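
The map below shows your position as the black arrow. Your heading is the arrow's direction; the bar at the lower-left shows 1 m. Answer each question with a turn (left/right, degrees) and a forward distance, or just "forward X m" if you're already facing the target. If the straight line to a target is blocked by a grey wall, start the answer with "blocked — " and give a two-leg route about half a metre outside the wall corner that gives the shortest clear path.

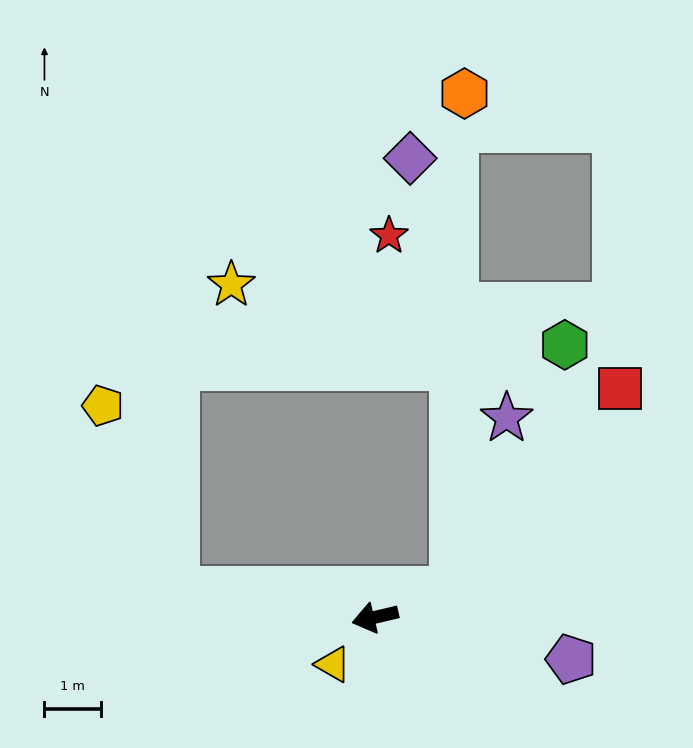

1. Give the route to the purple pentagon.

turn left 155°, forward 3.5 m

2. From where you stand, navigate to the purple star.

blocked — turn right 175°, forward 1.4 m, then turn left 55°, forward 3.2 m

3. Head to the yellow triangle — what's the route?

turn left 35°, forward 1.1 m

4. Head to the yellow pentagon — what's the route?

blocked — turn right 21°, forward 3.5 m, then turn right 61°, forward 3.5 m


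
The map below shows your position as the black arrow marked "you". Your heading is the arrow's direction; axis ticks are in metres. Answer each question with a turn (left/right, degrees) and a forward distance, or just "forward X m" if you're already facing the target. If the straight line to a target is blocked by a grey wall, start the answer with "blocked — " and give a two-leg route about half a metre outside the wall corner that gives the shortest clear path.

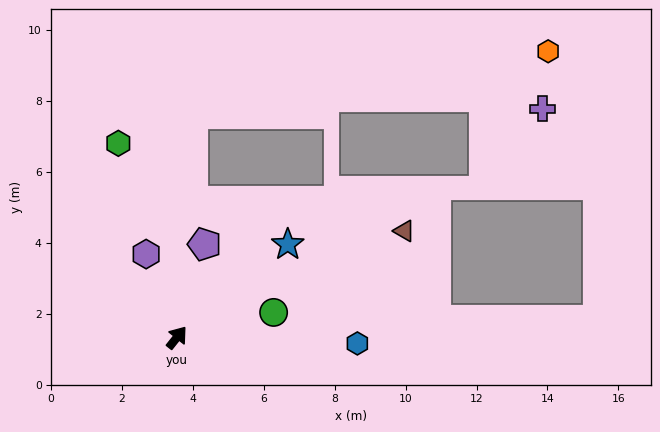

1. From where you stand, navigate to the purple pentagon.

turn left 22°, forward 2.7 m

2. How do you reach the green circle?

turn right 37°, forward 2.8 m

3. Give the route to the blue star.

turn right 12°, forward 4.1 m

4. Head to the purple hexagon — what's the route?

turn left 59°, forward 2.5 m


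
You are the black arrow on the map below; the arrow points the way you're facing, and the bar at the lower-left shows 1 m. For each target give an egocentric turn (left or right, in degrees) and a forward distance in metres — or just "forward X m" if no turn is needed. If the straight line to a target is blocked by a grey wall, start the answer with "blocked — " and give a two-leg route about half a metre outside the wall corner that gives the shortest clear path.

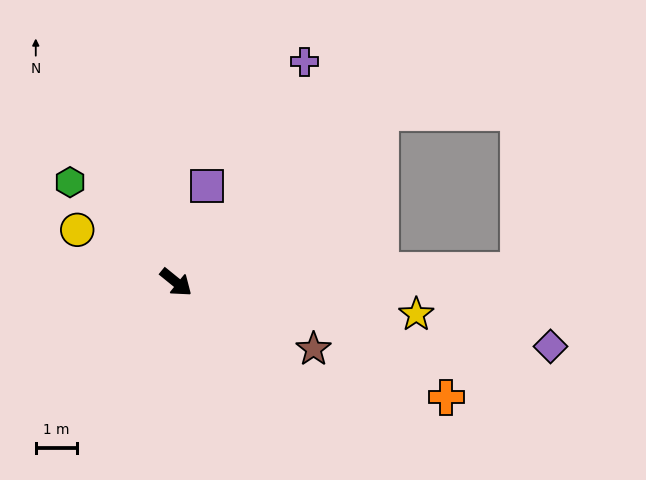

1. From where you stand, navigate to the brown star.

turn left 13°, forward 3.7 m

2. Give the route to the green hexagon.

turn left 176°, forward 3.5 m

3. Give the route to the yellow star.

turn left 31°, forward 5.8 m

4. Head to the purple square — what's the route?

turn left 111°, forward 2.4 m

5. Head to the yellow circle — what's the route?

turn right 169°, forward 2.7 m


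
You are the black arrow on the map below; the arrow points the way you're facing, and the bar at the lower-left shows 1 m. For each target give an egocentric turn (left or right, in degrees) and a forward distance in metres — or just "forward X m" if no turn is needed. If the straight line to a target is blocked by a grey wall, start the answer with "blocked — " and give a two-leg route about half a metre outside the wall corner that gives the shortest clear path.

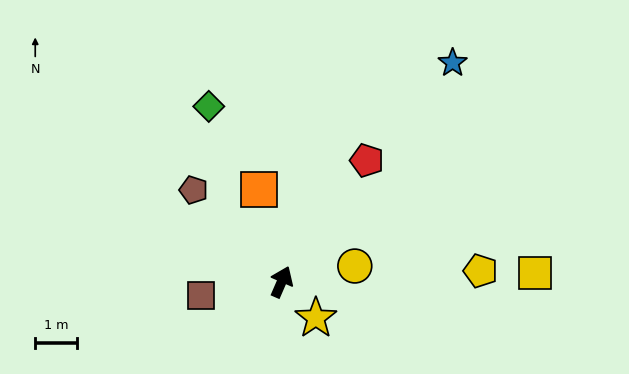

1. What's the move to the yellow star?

turn right 113°, forward 1.2 m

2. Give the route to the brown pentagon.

turn left 67°, forward 3.0 m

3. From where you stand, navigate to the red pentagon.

turn right 12°, forward 3.6 m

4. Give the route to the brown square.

turn left 123°, forward 2.0 m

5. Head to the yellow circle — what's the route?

turn right 54°, forward 1.8 m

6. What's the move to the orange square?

turn left 37°, forward 2.3 m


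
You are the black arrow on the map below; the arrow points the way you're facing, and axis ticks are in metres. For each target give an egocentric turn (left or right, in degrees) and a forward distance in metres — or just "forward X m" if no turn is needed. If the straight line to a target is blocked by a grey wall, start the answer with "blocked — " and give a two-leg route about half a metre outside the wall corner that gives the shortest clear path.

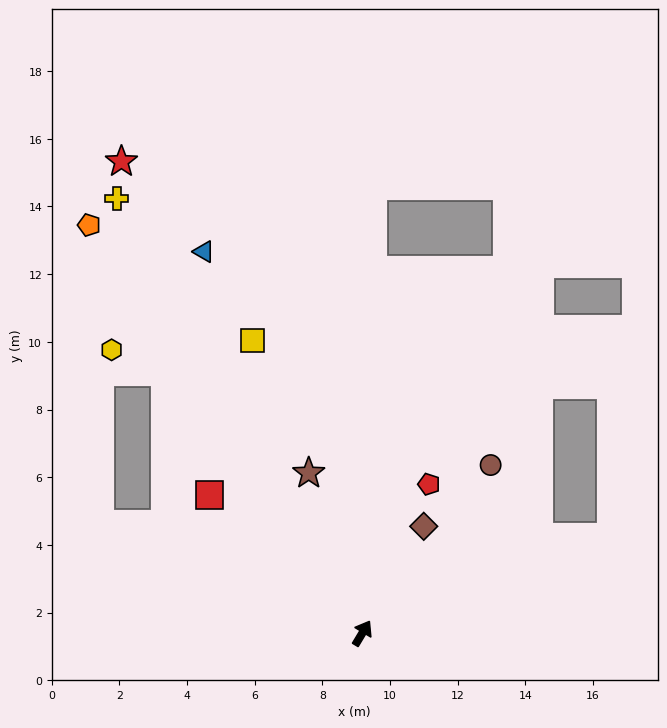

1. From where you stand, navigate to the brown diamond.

forward 3.6 m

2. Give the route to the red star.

turn left 58°, forward 15.6 m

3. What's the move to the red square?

turn left 79°, forward 6.1 m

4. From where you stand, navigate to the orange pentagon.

turn left 65°, forward 14.5 m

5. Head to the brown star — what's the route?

turn left 50°, forward 5.0 m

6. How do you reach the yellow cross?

turn left 60°, forward 14.7 m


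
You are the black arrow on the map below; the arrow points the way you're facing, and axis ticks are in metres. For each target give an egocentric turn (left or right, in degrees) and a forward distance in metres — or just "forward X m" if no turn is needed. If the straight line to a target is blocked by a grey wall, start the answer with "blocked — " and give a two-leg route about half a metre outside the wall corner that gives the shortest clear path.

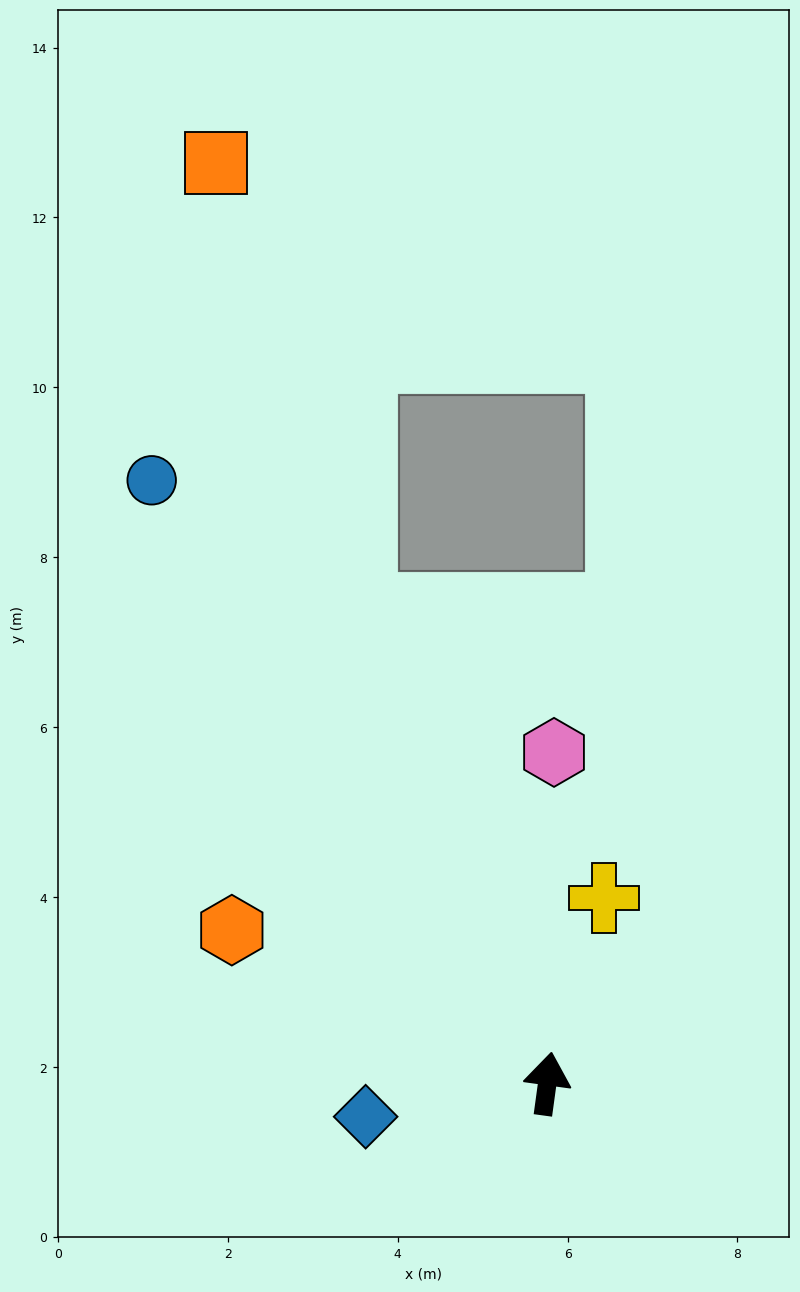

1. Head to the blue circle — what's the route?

turn left 41°, forward 8.5 m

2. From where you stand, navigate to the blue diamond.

turn left 108°, forward 2.2 m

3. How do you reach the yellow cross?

turn right 9°, forward 2.3 m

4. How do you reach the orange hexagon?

turn left 72°, forward 4.1 m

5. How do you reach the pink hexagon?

turn left 7°, forward 3.9 m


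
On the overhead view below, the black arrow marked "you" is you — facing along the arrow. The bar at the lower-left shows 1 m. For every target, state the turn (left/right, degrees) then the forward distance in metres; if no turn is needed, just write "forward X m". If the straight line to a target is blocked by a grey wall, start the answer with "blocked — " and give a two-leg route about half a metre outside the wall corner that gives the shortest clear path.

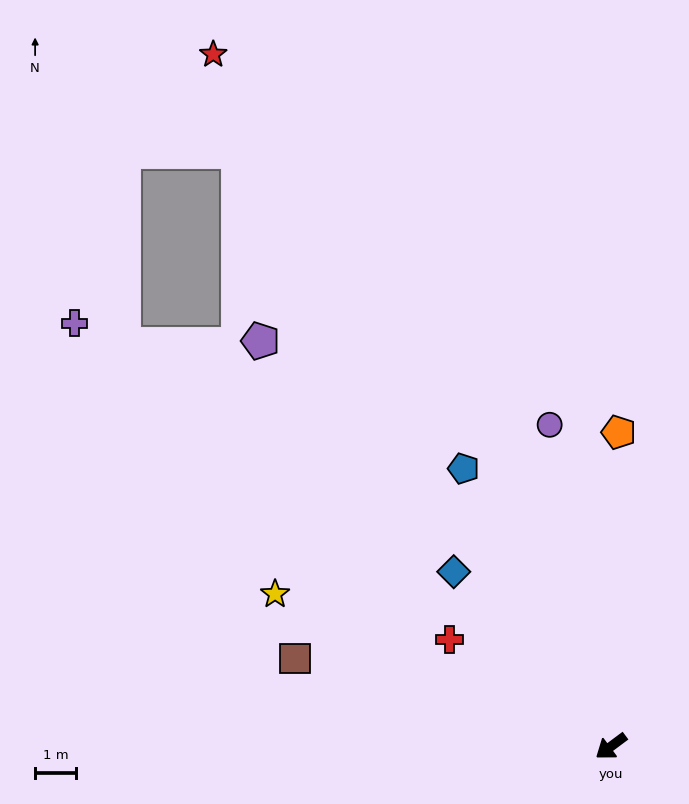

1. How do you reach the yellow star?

turn right 61°, forward 9.0 m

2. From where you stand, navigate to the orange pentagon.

turn right 128°, forward 7.7 m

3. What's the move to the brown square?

turn right 52°, forward 8.0 m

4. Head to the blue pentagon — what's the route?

turn right 99°, forward 7.7 m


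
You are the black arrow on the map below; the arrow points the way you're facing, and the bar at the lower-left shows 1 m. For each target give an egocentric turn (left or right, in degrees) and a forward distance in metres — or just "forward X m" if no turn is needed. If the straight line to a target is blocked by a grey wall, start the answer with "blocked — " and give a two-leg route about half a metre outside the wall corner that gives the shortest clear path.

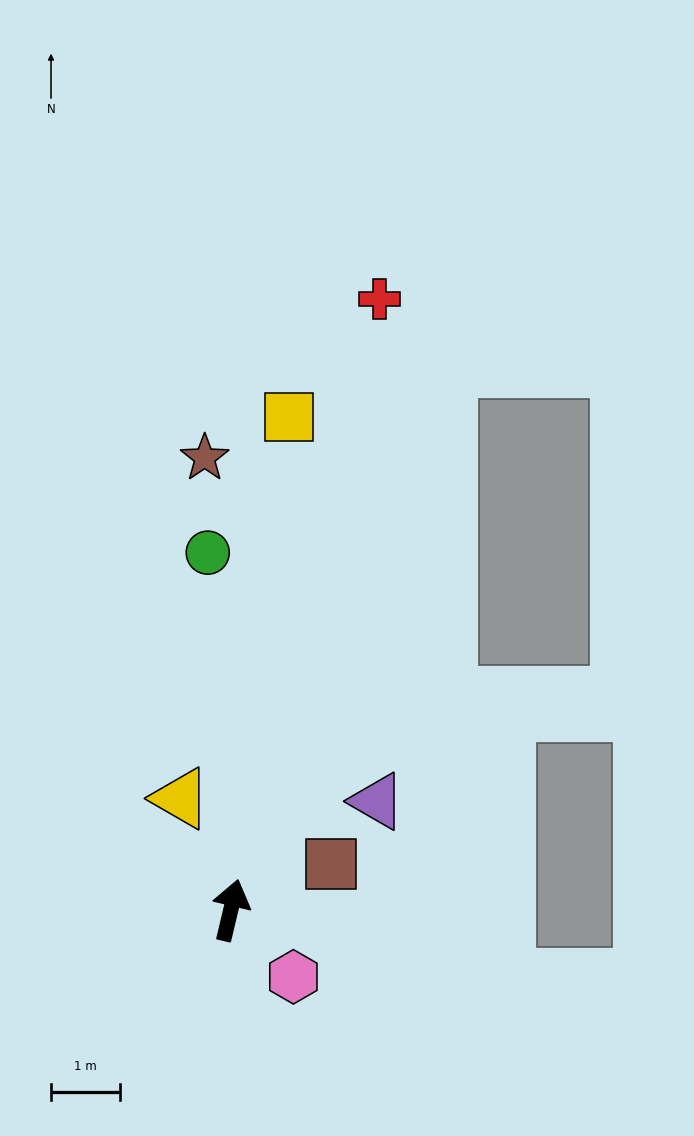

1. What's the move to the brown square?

turn right 52°, forward 1.6 m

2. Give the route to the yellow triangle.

turn left 38°, forward 1.8 m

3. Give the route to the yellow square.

turn left 7°, forward 7.2 m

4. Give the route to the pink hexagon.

turn right 123°, forward 1.3 m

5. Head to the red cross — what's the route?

forward 9.1 m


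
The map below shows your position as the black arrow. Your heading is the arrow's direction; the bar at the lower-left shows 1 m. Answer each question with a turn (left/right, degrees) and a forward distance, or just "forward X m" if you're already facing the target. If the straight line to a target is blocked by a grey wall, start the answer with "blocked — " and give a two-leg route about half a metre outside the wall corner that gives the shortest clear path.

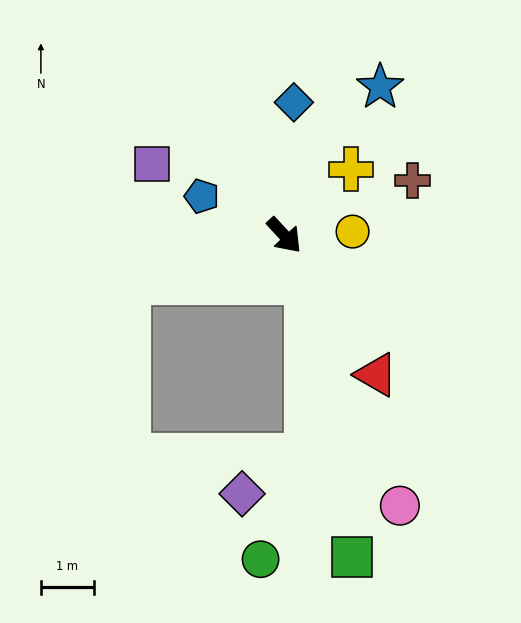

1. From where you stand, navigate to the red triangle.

turn right 9°, forward 3.2 m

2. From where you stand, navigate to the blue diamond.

turn left 133°, forward 2.5 m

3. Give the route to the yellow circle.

turn left 50°, forward 1.3 m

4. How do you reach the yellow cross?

turn left 92°, forward 1.8 m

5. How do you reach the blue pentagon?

turn right 158°, forward 1.7 m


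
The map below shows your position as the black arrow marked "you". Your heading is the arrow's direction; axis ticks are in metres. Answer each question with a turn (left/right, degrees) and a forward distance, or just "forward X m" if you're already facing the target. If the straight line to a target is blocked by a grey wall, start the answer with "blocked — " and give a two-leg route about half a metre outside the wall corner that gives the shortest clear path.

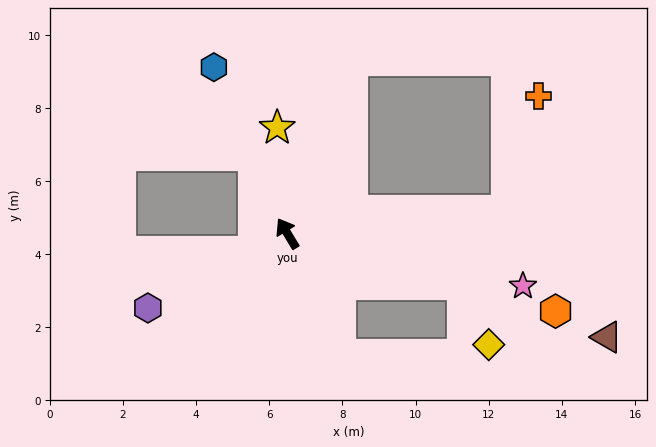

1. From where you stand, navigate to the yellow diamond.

blocked — turn right 137°, forward 5.0 m, then turn right 51°, forward 1.8 m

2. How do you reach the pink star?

turn right 134°, forward 6.6 m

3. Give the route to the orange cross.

blocked — turn right 115°, forward 6.0 m, then turn left 68°, forward 3.2 m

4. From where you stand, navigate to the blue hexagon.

turn right 7°, forward 5.0 m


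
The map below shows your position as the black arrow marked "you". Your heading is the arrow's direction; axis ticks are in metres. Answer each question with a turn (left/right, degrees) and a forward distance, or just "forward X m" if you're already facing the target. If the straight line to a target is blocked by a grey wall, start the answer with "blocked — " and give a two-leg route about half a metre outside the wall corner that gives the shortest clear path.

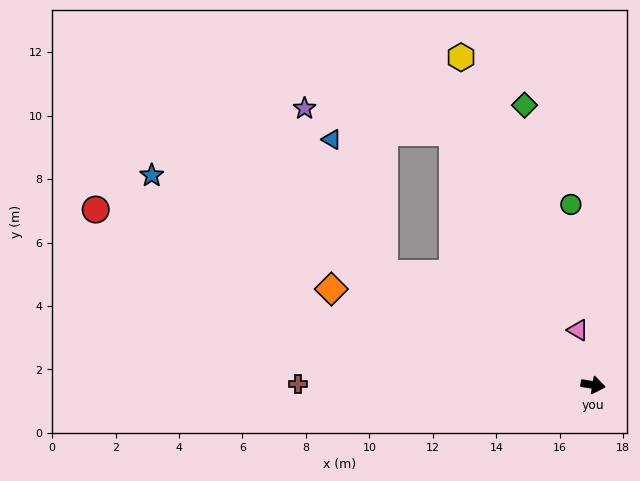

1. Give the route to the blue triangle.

blocked — turn left 161°, forward 7.4 m, then turn right 40°, forward 4.5 m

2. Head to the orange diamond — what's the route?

turn left 169°, forward 8.8 m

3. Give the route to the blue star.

turn left 164°, forward 15.4 m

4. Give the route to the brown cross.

turn right 171°, forward 9.3 m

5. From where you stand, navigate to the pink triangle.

turn left 115°, forward 1.8 m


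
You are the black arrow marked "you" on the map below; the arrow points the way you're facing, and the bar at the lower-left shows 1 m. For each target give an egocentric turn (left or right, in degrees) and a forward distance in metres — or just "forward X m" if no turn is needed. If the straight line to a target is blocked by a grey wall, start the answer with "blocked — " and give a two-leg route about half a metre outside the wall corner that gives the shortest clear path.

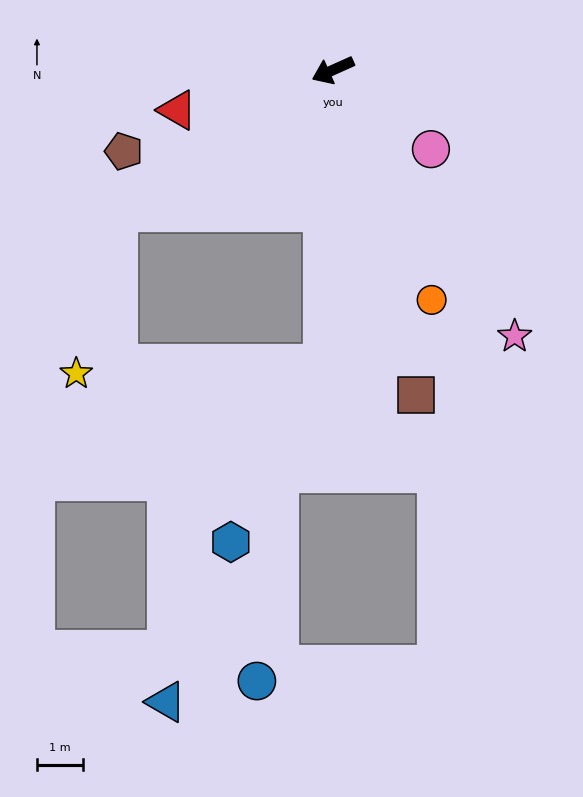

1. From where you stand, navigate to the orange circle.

turn left 89°, forward 5.4 m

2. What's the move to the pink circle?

turn left 117°, forward 2.7 m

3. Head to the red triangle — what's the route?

turn right 10°, forward 3.5 m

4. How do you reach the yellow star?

blocked — turn left 9°, forward 5.5 m, then turn left 42°, forward 3.6 m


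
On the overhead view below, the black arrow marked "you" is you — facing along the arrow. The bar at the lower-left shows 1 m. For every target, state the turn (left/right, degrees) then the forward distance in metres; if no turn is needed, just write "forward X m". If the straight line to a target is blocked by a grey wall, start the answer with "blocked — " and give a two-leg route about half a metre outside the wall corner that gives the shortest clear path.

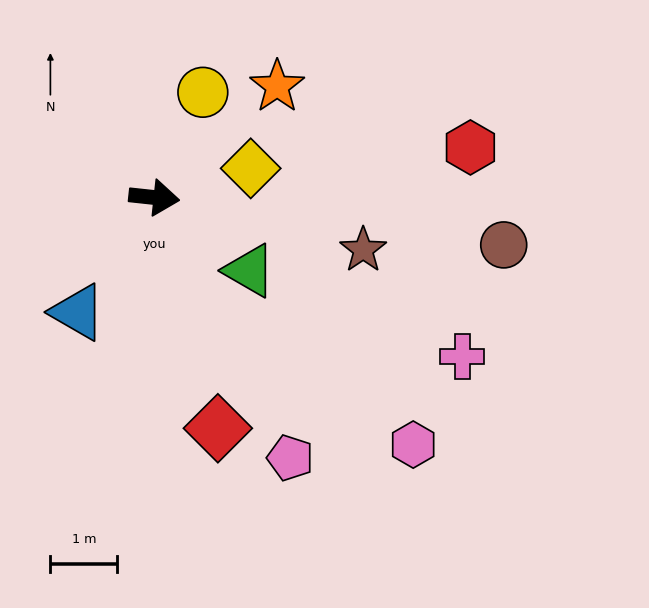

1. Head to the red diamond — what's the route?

turn right 68°, forward 3.6 m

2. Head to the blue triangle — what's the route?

turn right 118°, forward 2.1 m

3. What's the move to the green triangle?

turn right 31°, forward 1.8 m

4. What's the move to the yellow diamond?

turn left 23°, forward 1.5 m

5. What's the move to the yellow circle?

turn left 71°, forward 1.7 m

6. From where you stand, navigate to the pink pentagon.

turn right 56°, forward 4.4 m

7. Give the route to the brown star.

turn right 8°, forward 3.2 m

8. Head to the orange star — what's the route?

turn left 48°, forward 2.5 m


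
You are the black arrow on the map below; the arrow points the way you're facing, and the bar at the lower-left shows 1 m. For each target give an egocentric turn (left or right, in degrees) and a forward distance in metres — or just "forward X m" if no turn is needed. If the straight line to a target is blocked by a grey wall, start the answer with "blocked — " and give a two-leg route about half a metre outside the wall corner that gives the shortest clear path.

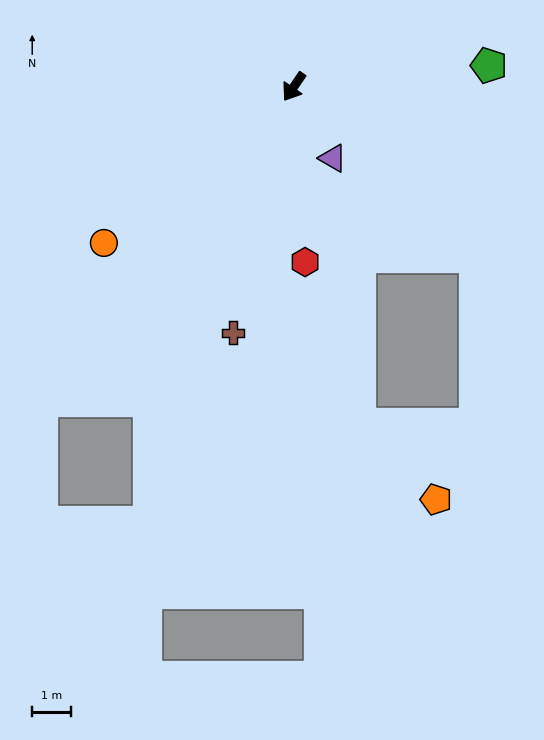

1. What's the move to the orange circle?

turn right 16°, forward 6.3 m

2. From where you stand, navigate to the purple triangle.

turn left 63°, forward 2.1 m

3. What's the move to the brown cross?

turn left 20°, forward 6.5 m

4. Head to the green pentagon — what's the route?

turn left 131°, forward 5.0 m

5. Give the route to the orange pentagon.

blocked — turn left 45°, forward 8.8 m, then turn left 35°, forward 2.7 m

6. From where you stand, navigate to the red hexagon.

turn left 38°, forward 4.5 m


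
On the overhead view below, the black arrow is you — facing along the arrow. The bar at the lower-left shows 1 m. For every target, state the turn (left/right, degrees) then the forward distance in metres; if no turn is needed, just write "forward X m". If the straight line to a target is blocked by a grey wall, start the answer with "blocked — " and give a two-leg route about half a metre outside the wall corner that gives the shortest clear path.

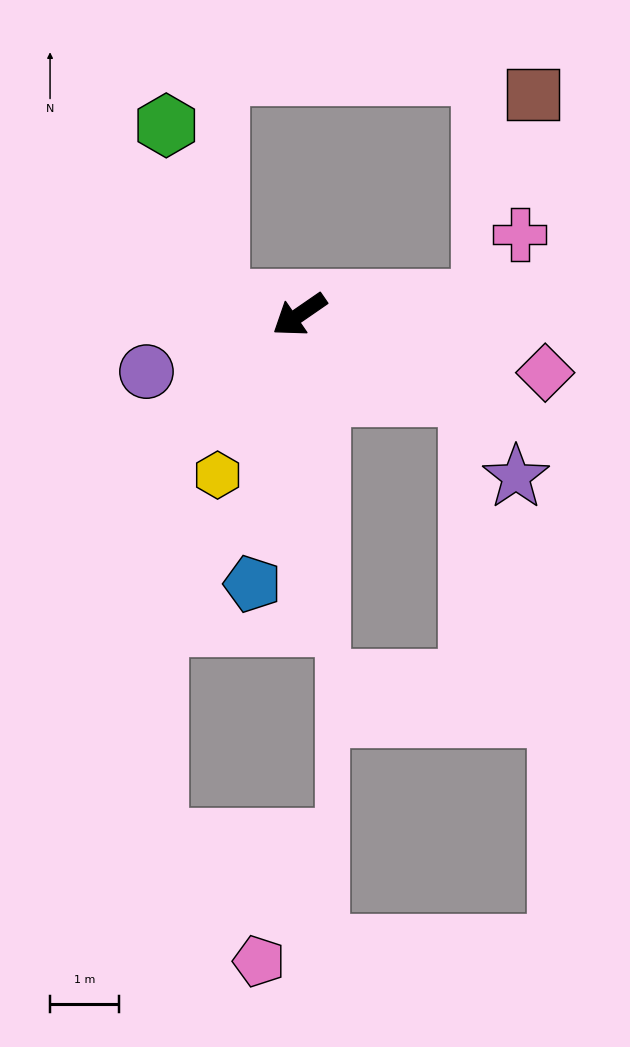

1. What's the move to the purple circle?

turn right 14°, forward 2.4 m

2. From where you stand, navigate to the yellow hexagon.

turn left 28°, forward 2.6 m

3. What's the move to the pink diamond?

turn left 132°, forward 3.7 m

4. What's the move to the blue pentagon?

turn left 45°, forward 4.0 m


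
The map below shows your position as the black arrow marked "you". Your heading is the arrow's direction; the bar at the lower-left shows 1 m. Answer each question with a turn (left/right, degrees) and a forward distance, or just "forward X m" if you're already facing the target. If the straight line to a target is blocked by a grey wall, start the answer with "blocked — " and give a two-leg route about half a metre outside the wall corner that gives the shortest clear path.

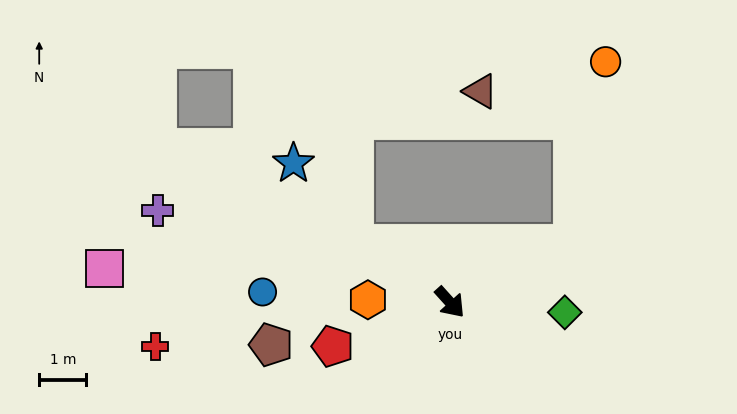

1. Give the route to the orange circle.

blocked — turn left 73°, forward 2.9 m, then turn left 55°, forward 3.9 m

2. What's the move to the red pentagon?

turn right 111°, forward 2.6 m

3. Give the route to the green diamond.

turn left 43°, forward 2.4 m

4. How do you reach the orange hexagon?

turn right 134°, forward 1.7 m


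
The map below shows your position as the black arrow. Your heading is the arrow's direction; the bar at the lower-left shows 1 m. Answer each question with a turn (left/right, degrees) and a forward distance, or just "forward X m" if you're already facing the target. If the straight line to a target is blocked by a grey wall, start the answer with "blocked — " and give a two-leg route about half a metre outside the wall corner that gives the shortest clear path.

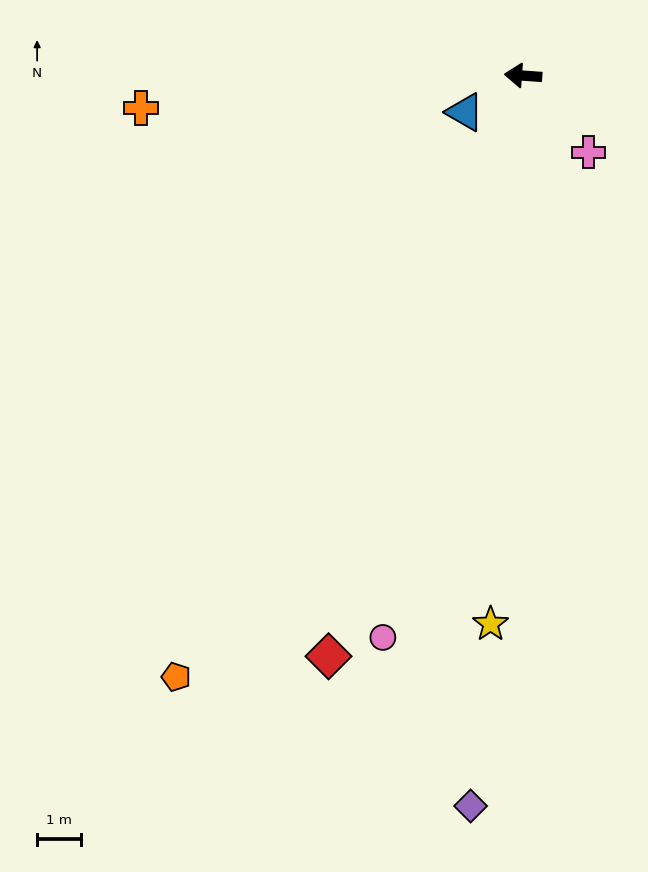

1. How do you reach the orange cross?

turn left 9°, forward 8.7 m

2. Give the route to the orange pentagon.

turn left 64°, forward 15.8 m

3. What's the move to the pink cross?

turn left 135°, forward 2.3 m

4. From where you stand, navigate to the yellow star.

turn left 91°, forward 12.5 m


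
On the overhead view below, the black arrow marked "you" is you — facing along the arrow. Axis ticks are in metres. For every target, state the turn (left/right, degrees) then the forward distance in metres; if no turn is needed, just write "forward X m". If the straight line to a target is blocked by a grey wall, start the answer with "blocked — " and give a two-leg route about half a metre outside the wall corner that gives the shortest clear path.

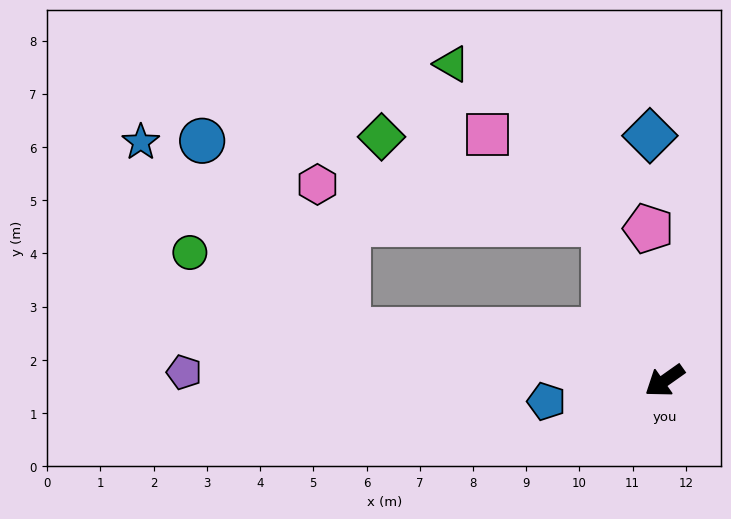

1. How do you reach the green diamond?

blocked — turn right 104°, forward 3.2 m, then turn left 47°, forward 4.5 m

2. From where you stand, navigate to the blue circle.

blocked — turn right 44°, forward 6.0 m, then turn right 44°, forward 4.5 m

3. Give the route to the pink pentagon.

turn right 119°, forward 2.9 m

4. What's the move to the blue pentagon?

turn right 25°, forward 2.3 m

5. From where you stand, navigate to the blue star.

blocked — turn right 44°, forward 6.0 m, then turn right 33°, forward 5.3 m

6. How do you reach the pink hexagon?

blocked — turn right 104°, forward 3.2 m, then turn left 61°, forward 5.4 m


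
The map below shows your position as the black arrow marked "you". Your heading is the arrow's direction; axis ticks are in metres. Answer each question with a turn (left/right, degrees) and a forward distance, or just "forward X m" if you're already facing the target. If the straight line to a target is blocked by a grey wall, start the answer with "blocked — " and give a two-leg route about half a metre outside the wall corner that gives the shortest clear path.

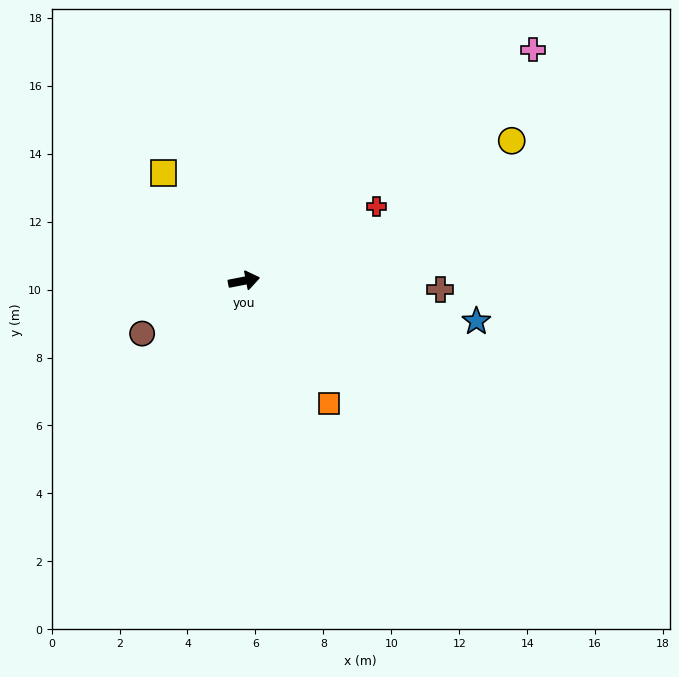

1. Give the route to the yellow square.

turn left 116°, forward 4.0 m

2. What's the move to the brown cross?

turn right 14°, forward 5.8 m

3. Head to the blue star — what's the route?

turn right 21°, forward 6.9 m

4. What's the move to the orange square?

turn right 66°, forward 4.4 m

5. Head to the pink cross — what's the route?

turn left 28°, forward 10.9 m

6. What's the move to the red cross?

turn left 18°, forward 4.5 m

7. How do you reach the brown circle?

turn right 164°, forward 3.4 m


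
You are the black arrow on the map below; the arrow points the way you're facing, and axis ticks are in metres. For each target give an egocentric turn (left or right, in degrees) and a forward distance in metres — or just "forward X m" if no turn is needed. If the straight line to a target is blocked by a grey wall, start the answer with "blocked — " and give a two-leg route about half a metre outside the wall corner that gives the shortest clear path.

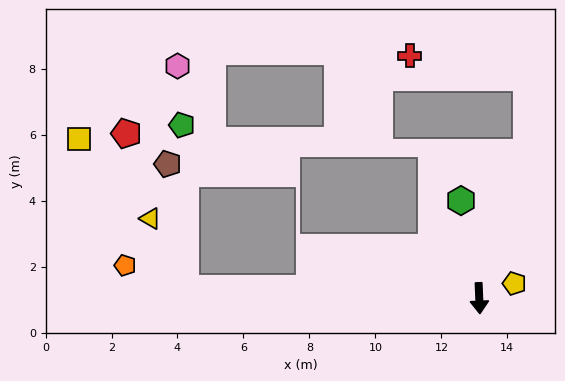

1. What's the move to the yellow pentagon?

turn left 110°, forward 1.2 m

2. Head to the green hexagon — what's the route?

turn right 172°, forward 3.0 m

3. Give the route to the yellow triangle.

blocked — turn right 94°, forward 8.9 m, then turn right 62°, forward 2.4 m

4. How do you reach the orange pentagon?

blocked — turn right 94°, forward 8.9 m, then turn right 20°, forward 2.0 m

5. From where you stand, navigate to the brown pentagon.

blocked — turn right 94°, forward 8.9 m, then turn right 80°, forward 3.8 m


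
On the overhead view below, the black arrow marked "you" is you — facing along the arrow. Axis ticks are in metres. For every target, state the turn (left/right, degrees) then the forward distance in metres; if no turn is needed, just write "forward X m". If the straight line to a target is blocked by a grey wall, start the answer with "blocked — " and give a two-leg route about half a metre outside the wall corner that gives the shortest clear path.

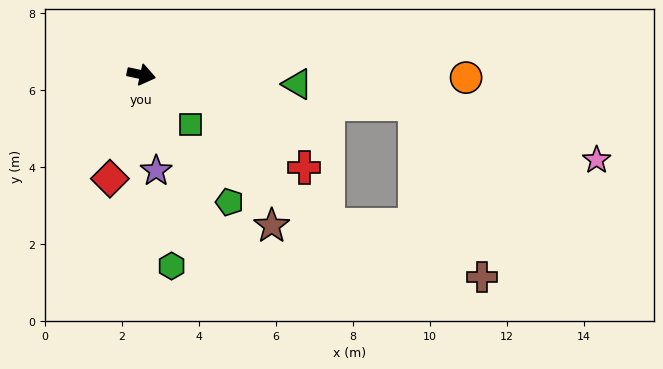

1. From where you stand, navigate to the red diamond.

turn right 95°, forward 2.8 m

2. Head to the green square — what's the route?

turn right 33°, forward 1.8 m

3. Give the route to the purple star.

turn right 69°, forward 2.5 m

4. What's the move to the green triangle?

turn left 9°, forward 4.1 m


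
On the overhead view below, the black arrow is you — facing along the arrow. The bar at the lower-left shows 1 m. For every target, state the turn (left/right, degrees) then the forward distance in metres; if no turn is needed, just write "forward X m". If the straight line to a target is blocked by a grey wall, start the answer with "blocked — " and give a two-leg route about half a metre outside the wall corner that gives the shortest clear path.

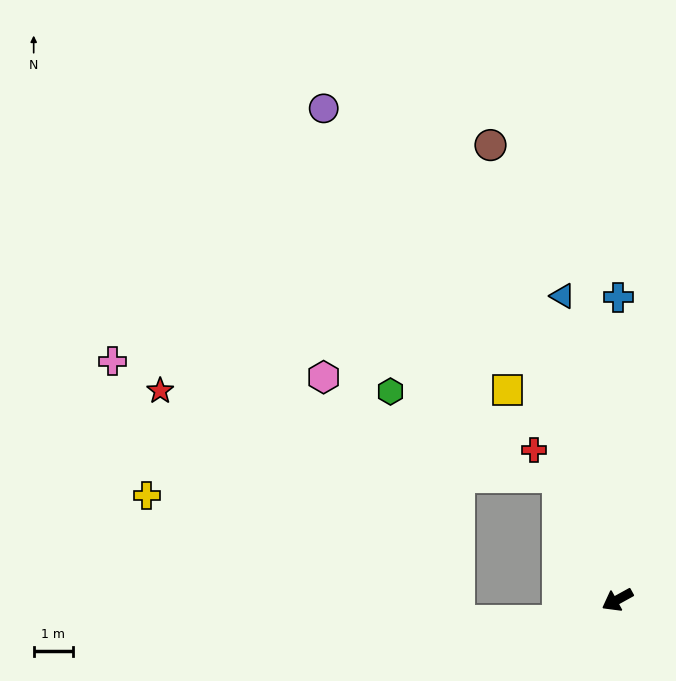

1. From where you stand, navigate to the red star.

blocked — turn right 94°, forward 3.5 m, then turn left 53°, forward 10.3 m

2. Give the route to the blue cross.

turn right 119°, forward 7.7 m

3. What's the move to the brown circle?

turn right 103°, forward 11.9 m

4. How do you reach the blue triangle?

turn right 109°, forward 7.8 m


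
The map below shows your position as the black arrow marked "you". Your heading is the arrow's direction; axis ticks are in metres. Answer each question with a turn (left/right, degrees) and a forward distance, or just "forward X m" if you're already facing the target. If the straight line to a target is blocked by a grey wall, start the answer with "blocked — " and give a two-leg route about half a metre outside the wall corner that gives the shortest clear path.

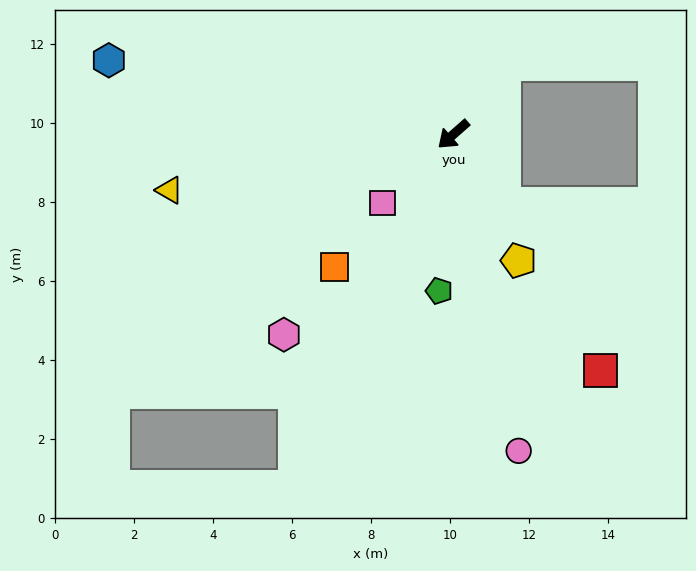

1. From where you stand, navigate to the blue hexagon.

turn right 54°, forward 8.9 m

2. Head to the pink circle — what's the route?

turn left 60°, forward 8.2 m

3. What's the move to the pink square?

turn left 3°, forward 2.5 m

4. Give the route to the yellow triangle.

turn right 30°, forward 7.3 m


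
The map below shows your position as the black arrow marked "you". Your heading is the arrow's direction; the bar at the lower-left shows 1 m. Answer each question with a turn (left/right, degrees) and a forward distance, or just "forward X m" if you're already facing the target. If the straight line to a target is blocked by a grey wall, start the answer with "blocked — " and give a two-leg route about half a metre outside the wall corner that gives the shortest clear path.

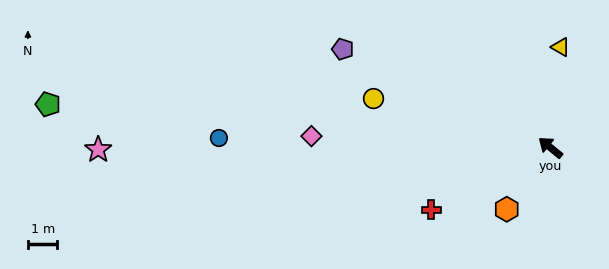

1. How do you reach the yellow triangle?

turn right 57°, forward 3.4 m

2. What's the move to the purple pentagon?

turn left 14°, forward 7.8 m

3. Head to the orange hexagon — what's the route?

turn left 94°, forward 2.6 m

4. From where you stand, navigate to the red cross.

turn left 67°, forward 4.5 m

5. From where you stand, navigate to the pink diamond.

turn left 37°, forward 8.1 m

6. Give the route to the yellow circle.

turn left 24°, forward 6.2 m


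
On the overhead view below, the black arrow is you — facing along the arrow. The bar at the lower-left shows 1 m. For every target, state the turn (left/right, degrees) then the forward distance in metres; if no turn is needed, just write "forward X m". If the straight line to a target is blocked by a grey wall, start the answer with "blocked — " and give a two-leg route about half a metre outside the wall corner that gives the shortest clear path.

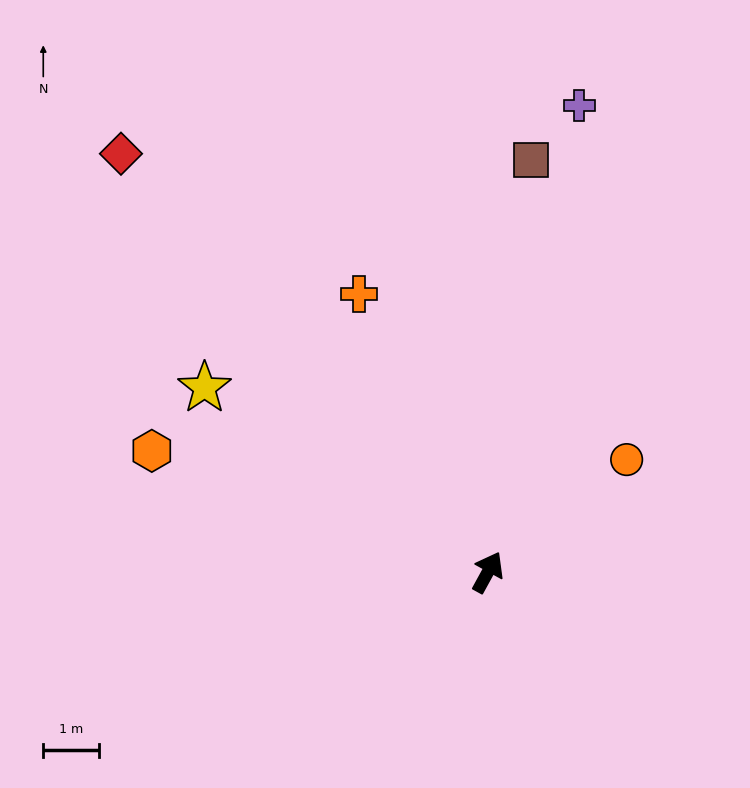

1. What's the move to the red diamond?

turn left 70°, forward 10.1 m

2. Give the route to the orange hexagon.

turn left 99°, forward 6.5 m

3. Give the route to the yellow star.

turn left 86°, forward 6.1 m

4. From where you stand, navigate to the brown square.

turn left 23°, forward 7.5 m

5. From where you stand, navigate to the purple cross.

turn left 18°, forward 8.6 m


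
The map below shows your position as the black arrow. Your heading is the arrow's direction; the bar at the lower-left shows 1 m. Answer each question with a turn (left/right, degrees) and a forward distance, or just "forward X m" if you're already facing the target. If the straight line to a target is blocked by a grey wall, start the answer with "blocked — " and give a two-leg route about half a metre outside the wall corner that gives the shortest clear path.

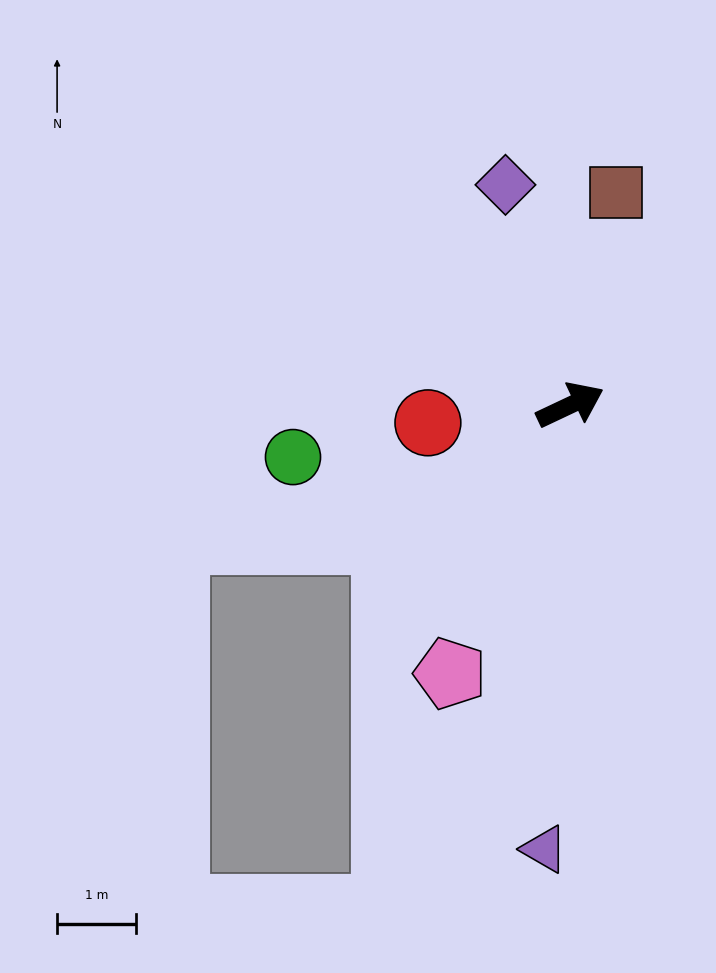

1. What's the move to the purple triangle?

turn right 119°, forward 5.6 m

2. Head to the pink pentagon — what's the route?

turn right 139°, forward 3.7 m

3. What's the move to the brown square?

turn left 53°, forward 2.8 m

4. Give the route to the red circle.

turn left 162°, forward 1.8 m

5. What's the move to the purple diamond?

turn left 81°, forward 2.9 m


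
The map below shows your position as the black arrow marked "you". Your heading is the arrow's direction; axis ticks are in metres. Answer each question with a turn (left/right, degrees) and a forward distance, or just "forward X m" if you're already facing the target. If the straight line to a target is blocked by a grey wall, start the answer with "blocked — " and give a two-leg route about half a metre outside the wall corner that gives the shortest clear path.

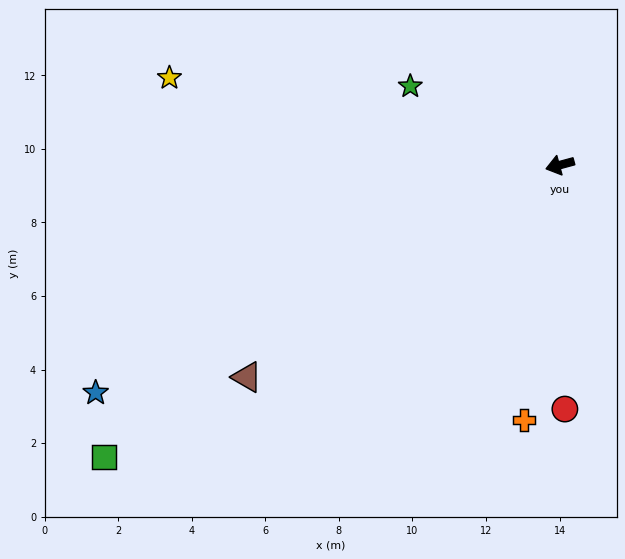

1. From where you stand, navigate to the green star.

turn right 43°, forward 4.6 m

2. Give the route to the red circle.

turn left 76°, forward 6.6 m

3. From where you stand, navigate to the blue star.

turn left 11°, forward 14.1 m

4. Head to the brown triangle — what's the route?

turn left 19°, forward 10.3 m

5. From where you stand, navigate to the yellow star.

turn right 28°, forward 10.9 m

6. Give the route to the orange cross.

turn left 67°, forward 7.0 m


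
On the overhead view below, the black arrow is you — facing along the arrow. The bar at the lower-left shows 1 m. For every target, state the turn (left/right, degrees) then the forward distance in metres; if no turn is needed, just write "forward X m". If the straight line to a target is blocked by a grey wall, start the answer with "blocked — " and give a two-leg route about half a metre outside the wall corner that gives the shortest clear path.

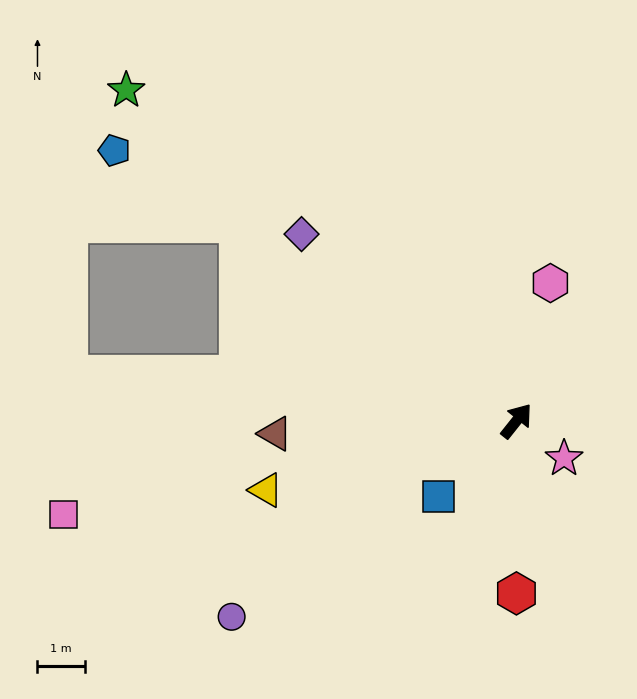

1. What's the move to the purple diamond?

turn left 88°, forward 6.0 m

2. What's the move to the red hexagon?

turn right 141°, forward 3.6 m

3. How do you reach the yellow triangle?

turn left 144°, forward 5.5 m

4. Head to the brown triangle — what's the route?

turn left 132°, forward 5.1 m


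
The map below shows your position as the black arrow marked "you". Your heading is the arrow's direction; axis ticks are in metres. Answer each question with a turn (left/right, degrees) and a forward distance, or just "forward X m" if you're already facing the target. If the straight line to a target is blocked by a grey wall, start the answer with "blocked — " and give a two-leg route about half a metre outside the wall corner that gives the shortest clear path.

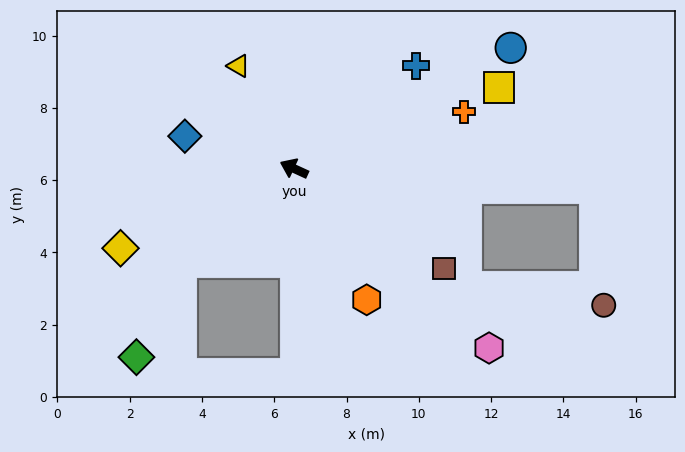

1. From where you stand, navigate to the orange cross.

turn right 137°, forward 5.0 m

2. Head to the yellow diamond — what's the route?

turn left 49°, forward 5.3 m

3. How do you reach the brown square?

turn left 171°, forward 5.0 m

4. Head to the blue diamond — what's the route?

turn left 8°, forward 3.2 m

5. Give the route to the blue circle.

turn right 126°, forward 6.9 m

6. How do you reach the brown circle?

blocked — turn right 159°, forward 8.3 m, then turn right 82°, forward 3.2 m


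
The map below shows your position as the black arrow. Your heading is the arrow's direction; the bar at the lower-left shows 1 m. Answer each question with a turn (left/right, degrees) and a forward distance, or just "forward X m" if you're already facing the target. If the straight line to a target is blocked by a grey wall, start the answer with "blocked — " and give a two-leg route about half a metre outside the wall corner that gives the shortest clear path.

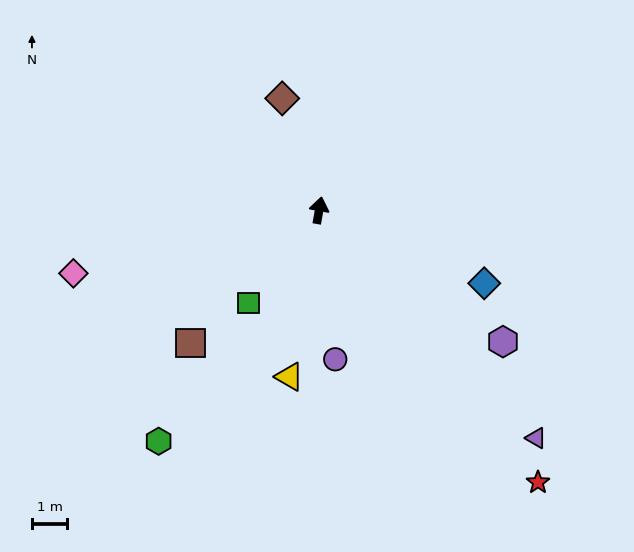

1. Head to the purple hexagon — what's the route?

turn right 115°, forward 6.4 m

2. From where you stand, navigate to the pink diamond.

turn left 115°, forward 7.2 m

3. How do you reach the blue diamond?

turn right 104°, forward 5.1 m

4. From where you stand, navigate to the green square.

turn left 153°, forward 3.3 m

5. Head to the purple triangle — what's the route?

turn right 126°, forward 8.9 m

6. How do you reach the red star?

turn right 131°, forward 9.9 m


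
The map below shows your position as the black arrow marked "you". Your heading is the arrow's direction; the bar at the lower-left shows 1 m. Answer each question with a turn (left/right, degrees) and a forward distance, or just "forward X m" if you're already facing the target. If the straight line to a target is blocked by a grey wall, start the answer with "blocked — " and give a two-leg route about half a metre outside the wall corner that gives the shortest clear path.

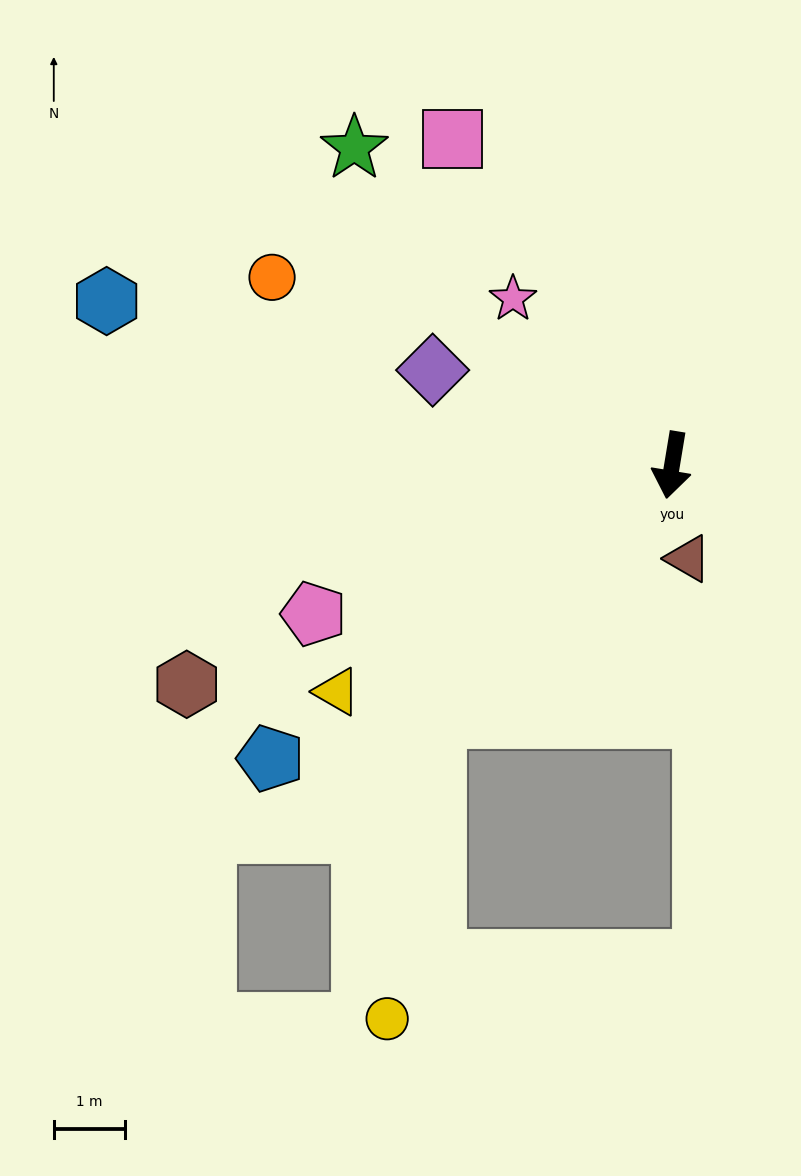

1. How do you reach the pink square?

turn right 137°, forward 5.5 m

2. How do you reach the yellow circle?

blocked — turn right 34°, forward 4.8 m, then turn left 34°, forward 4.3 m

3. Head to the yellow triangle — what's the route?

turn right 47°, forward 5.7 m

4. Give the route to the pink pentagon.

turn right 58°, forward 5.4 m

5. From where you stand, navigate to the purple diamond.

turn right 102°, forward 3.6 m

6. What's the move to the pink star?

turn right 127°, forward 3.2 m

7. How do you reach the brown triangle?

turn left 19°, forward 1.3 m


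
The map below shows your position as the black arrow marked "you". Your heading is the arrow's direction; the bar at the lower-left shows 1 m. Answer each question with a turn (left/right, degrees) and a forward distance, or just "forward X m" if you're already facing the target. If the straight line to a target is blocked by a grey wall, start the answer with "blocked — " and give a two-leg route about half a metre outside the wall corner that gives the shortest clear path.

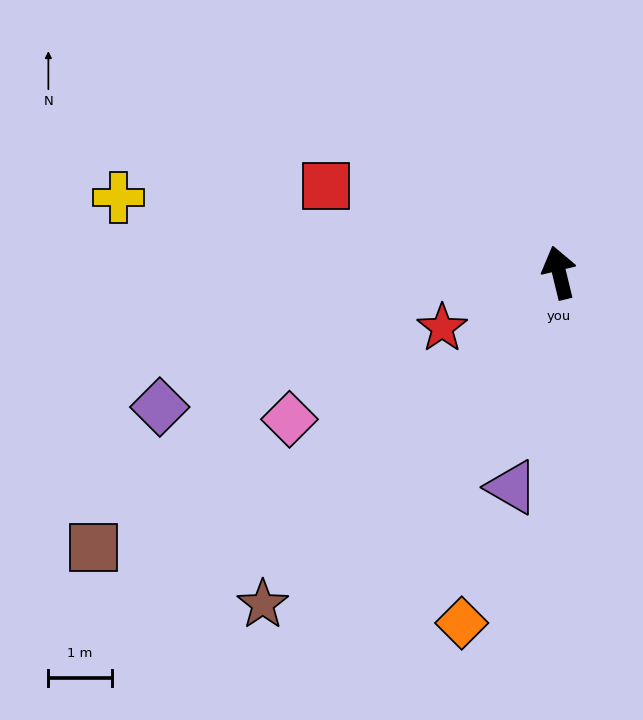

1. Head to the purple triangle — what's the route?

turn left 154°, forward 3.5 m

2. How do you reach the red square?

turn left 56°, forward 3.9 m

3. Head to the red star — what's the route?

turn left 102°, forward 2.0 m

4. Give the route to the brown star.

turn left 125°, forward 7.0 m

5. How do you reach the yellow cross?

turn left 67°, forward 7.1 m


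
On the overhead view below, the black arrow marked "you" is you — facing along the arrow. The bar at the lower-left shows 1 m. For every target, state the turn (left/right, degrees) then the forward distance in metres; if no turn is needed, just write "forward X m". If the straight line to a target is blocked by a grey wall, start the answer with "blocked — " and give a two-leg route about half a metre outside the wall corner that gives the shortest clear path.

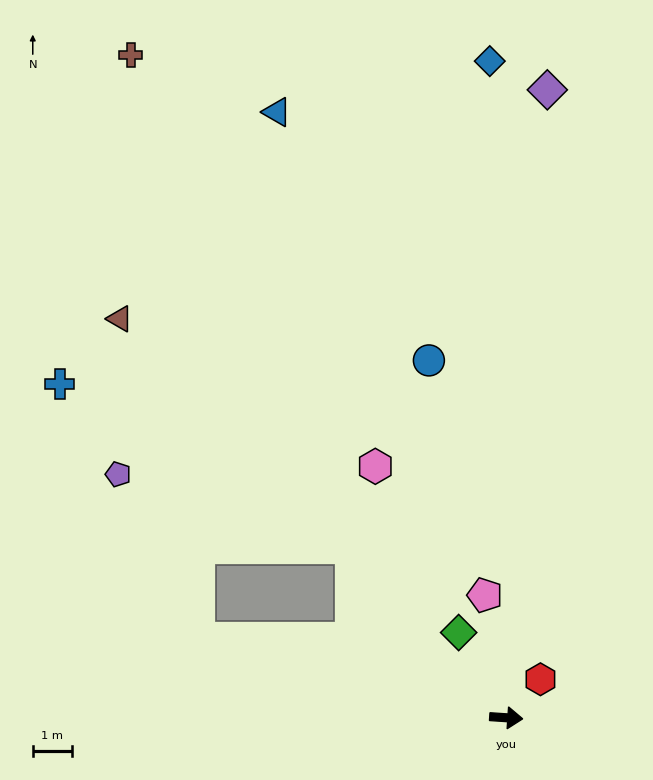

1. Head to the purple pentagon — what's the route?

blocked — turn left 169°, forward 8.1 m, then turn right 49°, forward 4.6 m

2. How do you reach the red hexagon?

turn left 52°, forward 1.3 m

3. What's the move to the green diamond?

turn left 123°, forward 2.5 m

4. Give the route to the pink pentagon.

turn left 104°, forward 3.2 m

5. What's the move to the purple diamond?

turn left 90°, forward 16.0 m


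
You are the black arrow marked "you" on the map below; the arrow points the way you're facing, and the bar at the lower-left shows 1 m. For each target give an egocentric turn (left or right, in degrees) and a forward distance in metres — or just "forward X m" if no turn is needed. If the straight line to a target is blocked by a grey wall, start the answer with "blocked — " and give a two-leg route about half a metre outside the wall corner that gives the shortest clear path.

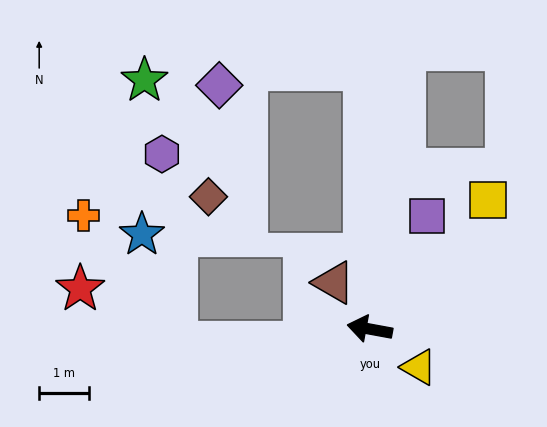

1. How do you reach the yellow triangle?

turn left 153°, forward 1.2 m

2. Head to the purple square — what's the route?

turn right 106°, forward 2.5 m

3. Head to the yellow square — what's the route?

turn right 122°, forward 3.5 m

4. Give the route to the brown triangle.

turn right 42°, forward 1.2 m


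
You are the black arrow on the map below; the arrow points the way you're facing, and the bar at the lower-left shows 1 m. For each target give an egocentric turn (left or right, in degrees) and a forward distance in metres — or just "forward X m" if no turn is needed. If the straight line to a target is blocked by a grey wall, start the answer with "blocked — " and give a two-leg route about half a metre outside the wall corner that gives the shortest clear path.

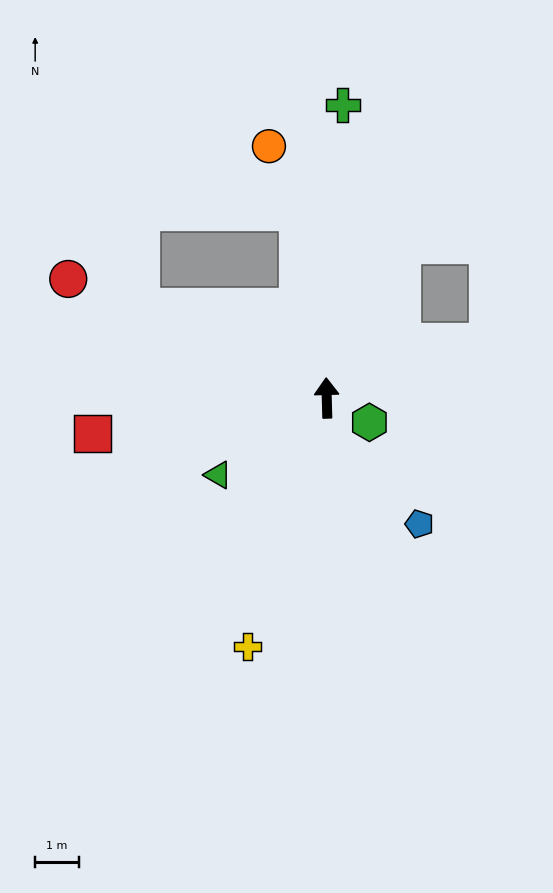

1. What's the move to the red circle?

turn left 64°, forward 6.5 m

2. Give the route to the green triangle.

turn left 124°, forward 3.0 m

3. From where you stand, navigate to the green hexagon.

turn right 121°, forward 1.1 m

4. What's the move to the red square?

turn left 97°, forward 5.4 m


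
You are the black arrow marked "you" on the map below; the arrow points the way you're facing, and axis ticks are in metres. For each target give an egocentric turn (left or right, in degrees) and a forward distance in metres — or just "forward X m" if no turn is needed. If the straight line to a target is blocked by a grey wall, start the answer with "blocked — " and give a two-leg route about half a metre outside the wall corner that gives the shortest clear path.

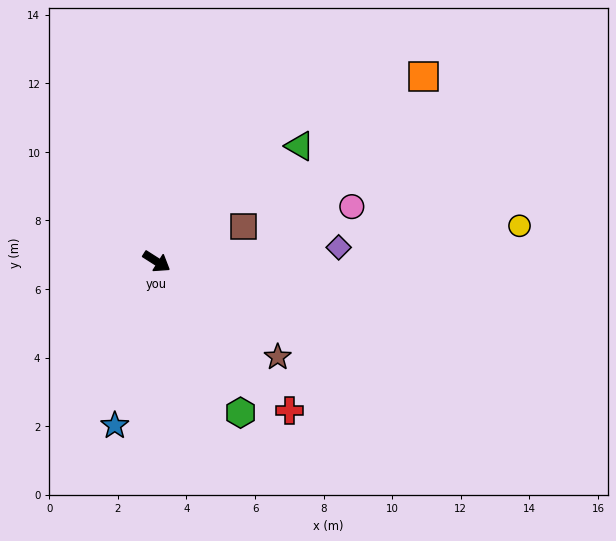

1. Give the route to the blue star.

turn right 72°, forward 4.9 m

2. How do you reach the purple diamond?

turn left 37°, forward 5.3 m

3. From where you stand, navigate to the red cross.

turn right 16°, forward 5.8 m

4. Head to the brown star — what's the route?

turn right 6°, forward 4.5 m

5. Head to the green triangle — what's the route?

turn left 71°, forward 5.4 m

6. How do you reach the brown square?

turn left 55°, forward 2.7 m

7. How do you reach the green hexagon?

turn right 28°, forward 5.0 m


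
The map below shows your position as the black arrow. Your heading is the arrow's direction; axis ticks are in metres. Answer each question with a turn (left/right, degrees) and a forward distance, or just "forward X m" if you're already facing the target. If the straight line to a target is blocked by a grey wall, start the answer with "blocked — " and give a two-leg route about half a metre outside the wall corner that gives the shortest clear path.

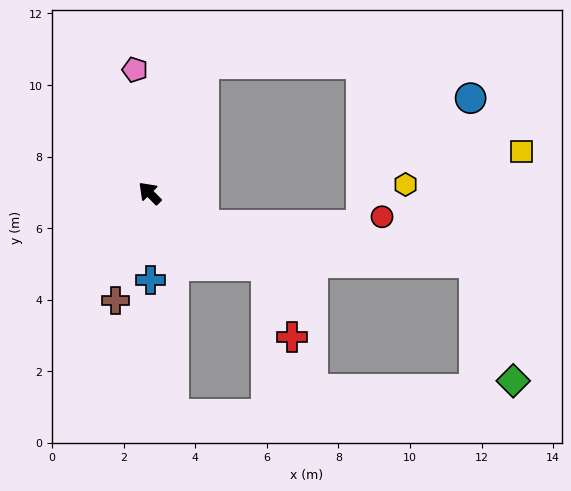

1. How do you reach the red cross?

blocked — turn right 167°, forward 3.8 m, then turn right 38°, forward 2.1 m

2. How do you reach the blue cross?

turn left 136°, forward 2.4 m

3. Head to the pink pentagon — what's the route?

turn right 38°, forward 3.5 m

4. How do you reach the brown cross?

turn left 118°, forward 3.1 m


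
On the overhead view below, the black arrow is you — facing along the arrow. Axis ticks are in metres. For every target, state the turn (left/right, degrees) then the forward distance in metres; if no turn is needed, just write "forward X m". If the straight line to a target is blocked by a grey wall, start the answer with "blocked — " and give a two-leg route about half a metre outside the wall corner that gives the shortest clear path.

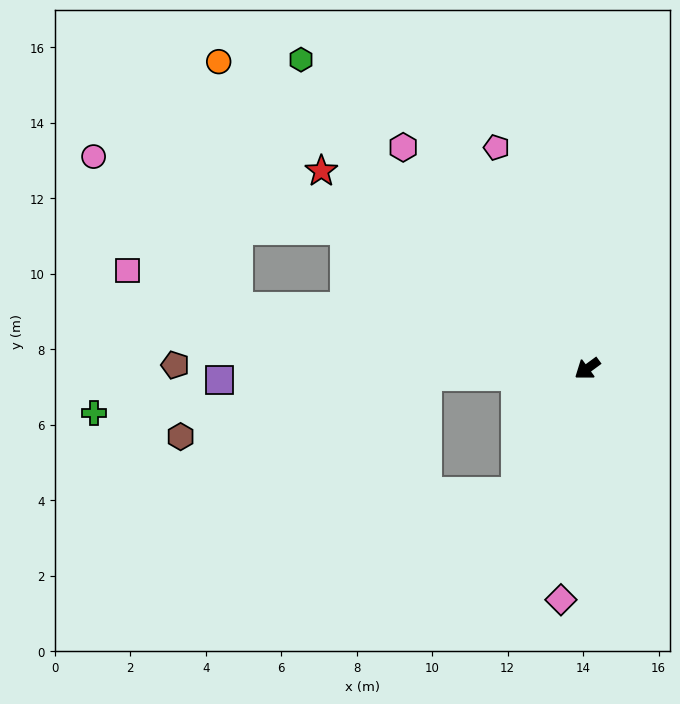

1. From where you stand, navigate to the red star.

turn right 73°, forward 8.8 m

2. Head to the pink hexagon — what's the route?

turn right 87°, forward 7.6 m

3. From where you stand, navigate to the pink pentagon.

turn right 104°, forward 6.3 m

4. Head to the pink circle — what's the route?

blocked — turn right 66°, forward 7.4 m, then turn left 14°, forward 7.0 m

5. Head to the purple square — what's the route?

turn right 35°, forward 9.7 m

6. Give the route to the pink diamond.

turn left 47°, forward 6.2 m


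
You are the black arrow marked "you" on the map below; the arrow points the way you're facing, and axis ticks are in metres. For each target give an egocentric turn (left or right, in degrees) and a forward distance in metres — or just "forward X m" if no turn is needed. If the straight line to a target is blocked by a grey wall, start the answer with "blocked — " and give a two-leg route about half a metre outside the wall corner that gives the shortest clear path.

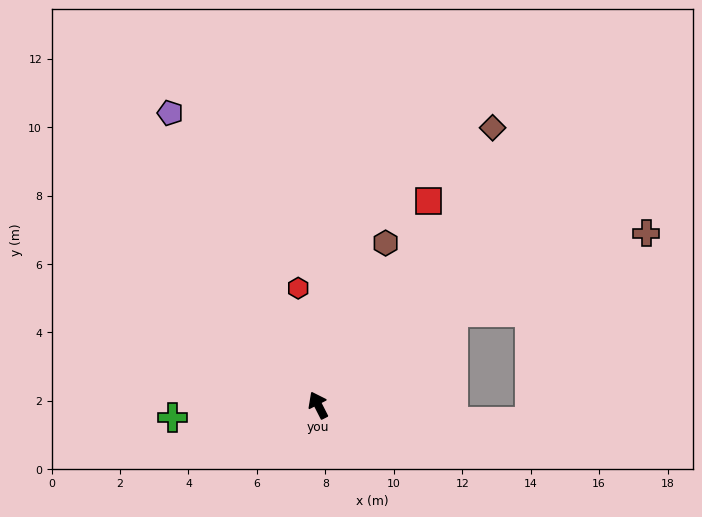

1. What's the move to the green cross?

turn left 68°, forward 4.3 m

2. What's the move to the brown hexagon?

turn right 50°, forward 5.1 m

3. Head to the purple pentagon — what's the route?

forward 9.6 m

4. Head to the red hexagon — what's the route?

turn right 17°, forward 3.5 m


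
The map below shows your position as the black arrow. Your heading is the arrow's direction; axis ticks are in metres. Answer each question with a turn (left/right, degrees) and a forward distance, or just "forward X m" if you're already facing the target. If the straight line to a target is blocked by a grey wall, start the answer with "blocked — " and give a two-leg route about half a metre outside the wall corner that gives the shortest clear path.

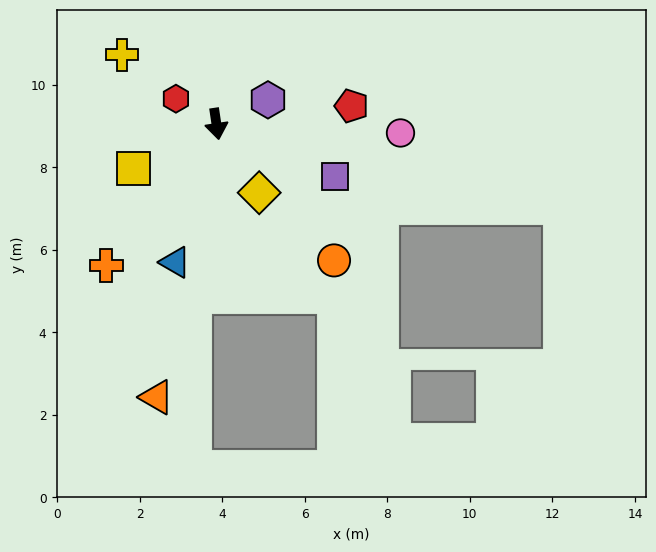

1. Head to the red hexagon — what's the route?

turn right 130°, forward 1.2 m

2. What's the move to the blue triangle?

turn right 25°, forward 3.5 m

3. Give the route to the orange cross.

turn right 46°, forward 4.3 m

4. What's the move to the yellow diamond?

turn left 23°, forward 2.0 m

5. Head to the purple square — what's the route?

turn left 58°, forward 3.1 m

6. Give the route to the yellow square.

turn right 70°, forward 2.3 m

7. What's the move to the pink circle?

turn left 79°, forward 4.5 m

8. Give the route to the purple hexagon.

turn left 107°, forward 1.4 m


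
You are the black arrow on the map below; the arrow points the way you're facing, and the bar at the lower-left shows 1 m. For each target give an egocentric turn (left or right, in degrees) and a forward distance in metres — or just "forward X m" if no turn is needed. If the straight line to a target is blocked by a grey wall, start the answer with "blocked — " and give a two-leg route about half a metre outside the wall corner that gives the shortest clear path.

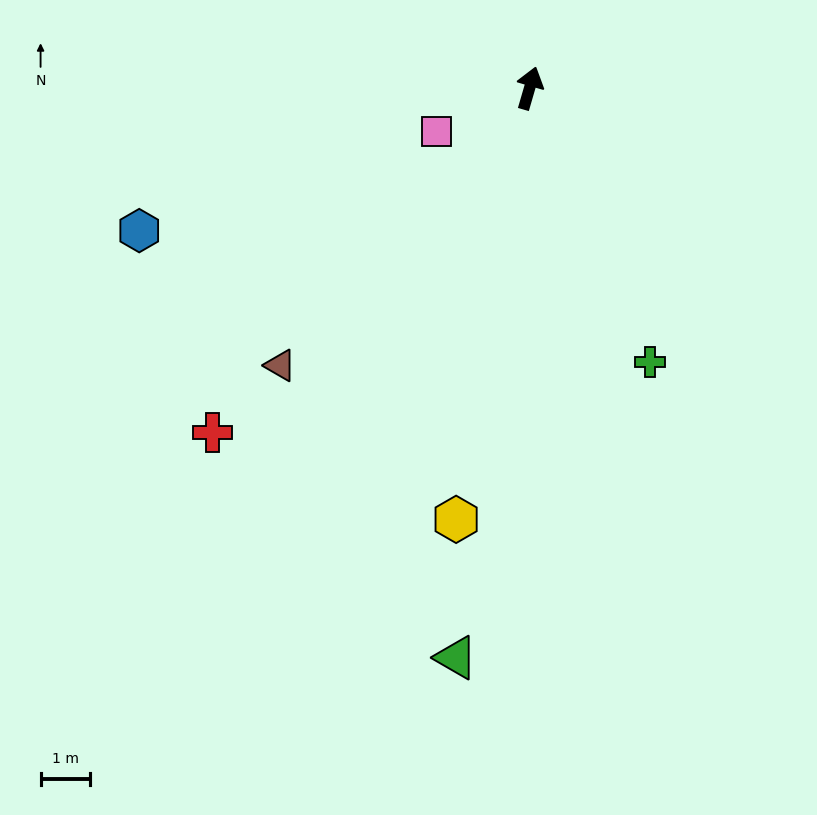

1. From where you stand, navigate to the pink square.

turn left 131°, forward 2.1 m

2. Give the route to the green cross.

turn right 140°, forward 6.1 m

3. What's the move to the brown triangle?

turn left 154°, forward 7.6 m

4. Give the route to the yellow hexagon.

turn right 173°, forward 8.9 m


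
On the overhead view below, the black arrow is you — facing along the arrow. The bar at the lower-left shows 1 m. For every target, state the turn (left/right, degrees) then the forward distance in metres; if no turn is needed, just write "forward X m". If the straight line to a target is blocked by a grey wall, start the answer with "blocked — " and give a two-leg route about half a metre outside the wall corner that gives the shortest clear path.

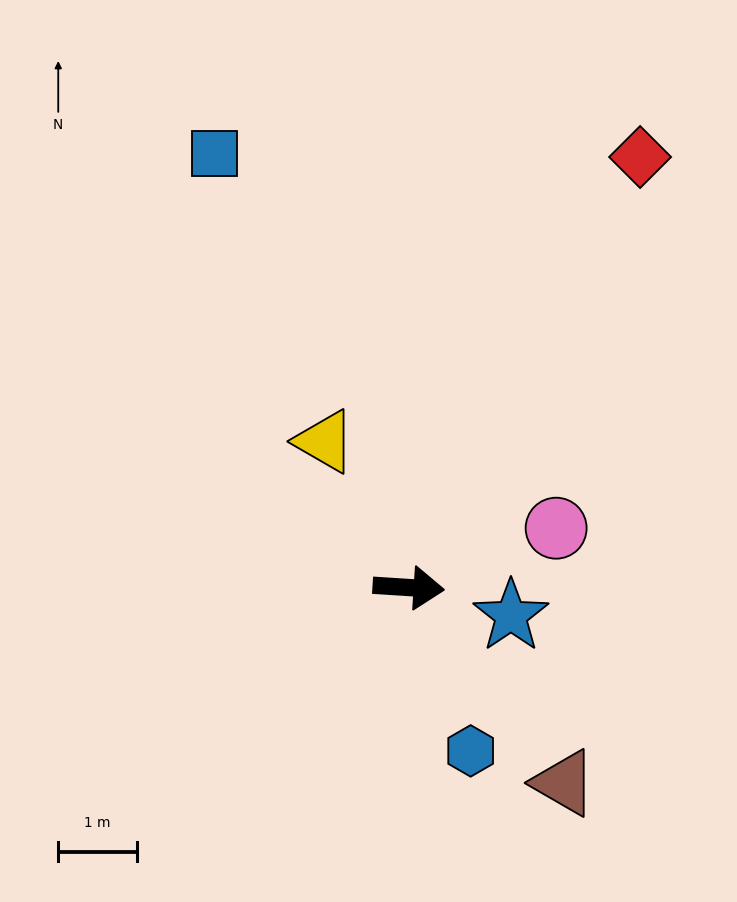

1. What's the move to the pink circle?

turn left 26°, forward 2.0 m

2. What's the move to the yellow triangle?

turn left 124°, forward 2.1 m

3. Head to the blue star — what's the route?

turn right 12°, forward 1.3 m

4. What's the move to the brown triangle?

turn right 48°, forward 3.2 m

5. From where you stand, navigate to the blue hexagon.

turn right 66°, forward 2.2 m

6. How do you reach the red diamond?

turn left 65°, forward 6.2 m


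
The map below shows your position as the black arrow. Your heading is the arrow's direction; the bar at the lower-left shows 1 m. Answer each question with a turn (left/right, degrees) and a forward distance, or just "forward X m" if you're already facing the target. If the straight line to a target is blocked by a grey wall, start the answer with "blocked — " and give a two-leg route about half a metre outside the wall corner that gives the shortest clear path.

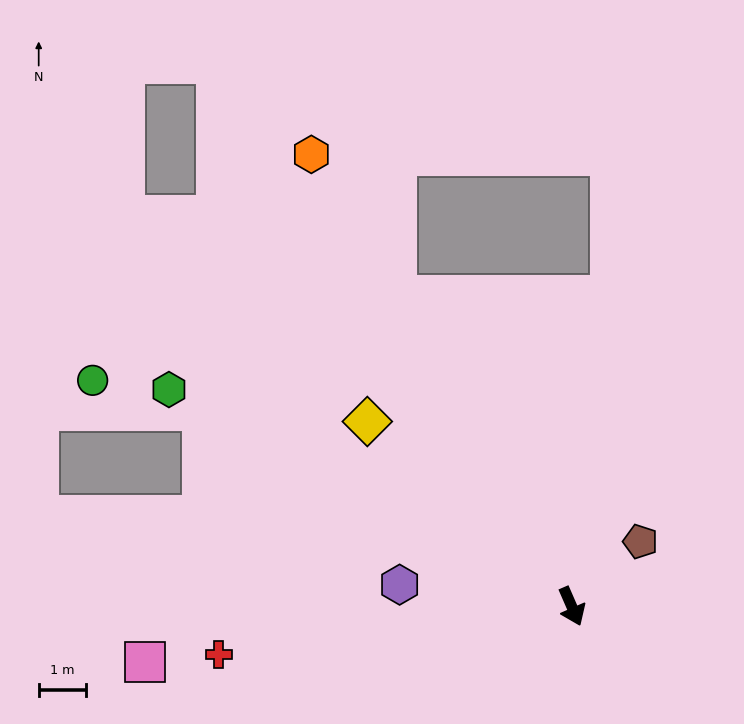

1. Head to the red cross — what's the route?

turn right 106°, forward 7.5 m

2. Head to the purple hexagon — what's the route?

turn right 121°, forward 3.7 m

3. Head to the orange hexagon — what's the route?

turn right 174°, forward 11.0 m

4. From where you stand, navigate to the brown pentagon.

turn left 110°, forward 2.0 m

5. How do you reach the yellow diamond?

turn right 156°, forward 5.8 m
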